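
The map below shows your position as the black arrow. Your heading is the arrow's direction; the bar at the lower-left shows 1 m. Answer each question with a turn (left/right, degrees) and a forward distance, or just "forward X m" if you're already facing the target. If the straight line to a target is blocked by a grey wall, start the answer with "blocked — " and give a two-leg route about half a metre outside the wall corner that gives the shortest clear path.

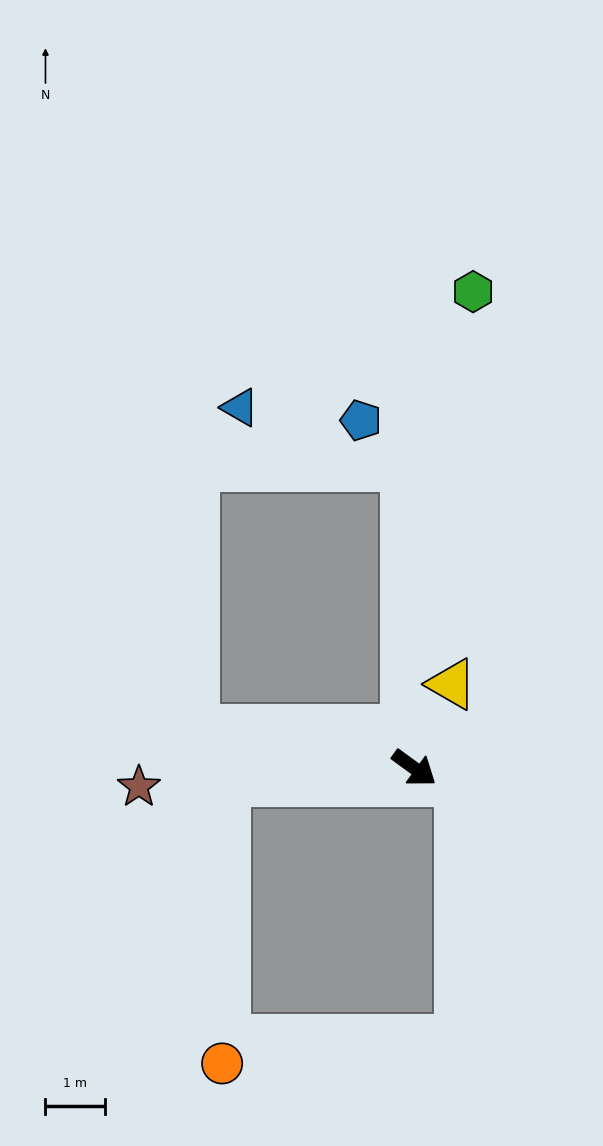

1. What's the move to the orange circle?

blocked — turn right 140°, forward 3.2 m, then turn left 86°, forward 4.8 m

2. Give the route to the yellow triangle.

turn left 102°, forward 1.6 m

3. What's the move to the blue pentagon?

blocked — turn left 128°, forward 5.1 m, then turn left 42°, forward 1.1 m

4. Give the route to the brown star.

turn right 140°, forward 4.7 m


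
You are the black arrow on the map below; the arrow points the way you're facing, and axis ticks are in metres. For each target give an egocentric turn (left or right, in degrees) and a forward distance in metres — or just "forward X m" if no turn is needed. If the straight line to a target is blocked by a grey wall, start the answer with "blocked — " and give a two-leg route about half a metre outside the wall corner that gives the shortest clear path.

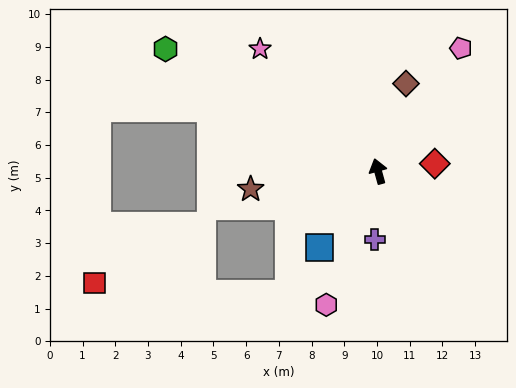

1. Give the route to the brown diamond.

turn right 33°, forward 2.8 m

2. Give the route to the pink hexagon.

turn left 143°, forward 4.4 m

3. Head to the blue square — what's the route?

turn left 127°, forward 2.9 m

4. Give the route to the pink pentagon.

turn right 49°, forward 4.5 m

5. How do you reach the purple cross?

turn left 162°, forward 2.1 m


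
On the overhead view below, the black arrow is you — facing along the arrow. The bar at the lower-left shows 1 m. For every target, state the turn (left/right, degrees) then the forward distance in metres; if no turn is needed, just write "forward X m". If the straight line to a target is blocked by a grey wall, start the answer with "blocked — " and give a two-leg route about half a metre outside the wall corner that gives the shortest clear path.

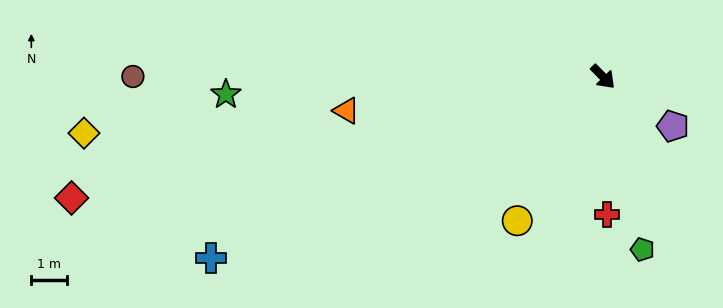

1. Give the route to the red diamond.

turn right 122°, forward 15.3 m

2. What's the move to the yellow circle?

turn right 75°, forward 4.7 m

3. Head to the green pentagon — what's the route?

turn right 32°, forward 5.0 m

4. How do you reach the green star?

turn right 132°, forward 10.6 m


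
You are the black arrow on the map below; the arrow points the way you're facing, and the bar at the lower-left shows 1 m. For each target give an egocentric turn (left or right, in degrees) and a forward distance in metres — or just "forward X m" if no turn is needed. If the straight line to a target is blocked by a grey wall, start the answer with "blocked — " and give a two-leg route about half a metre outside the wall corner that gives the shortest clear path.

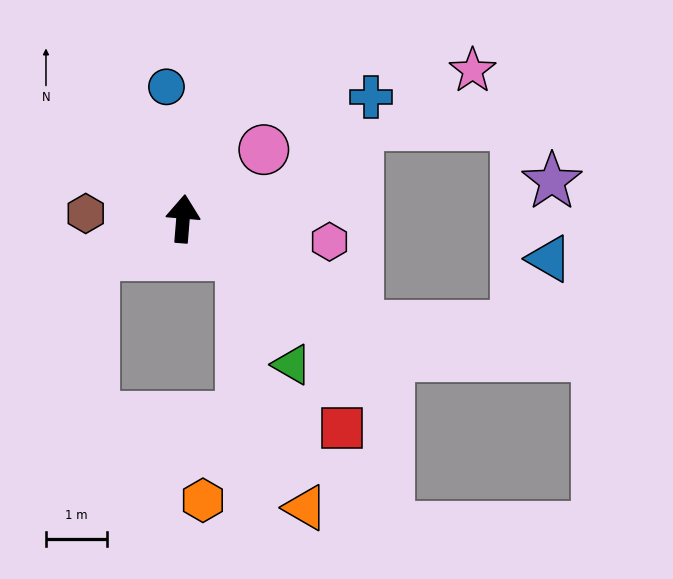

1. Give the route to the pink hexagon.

turn right 94°, forward 2.4 m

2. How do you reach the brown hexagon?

turn left 92°, forward 1.6 m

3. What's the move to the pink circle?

turn right 45°, forward 1.7 m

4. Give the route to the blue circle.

turn left 12°, forward 2.2 m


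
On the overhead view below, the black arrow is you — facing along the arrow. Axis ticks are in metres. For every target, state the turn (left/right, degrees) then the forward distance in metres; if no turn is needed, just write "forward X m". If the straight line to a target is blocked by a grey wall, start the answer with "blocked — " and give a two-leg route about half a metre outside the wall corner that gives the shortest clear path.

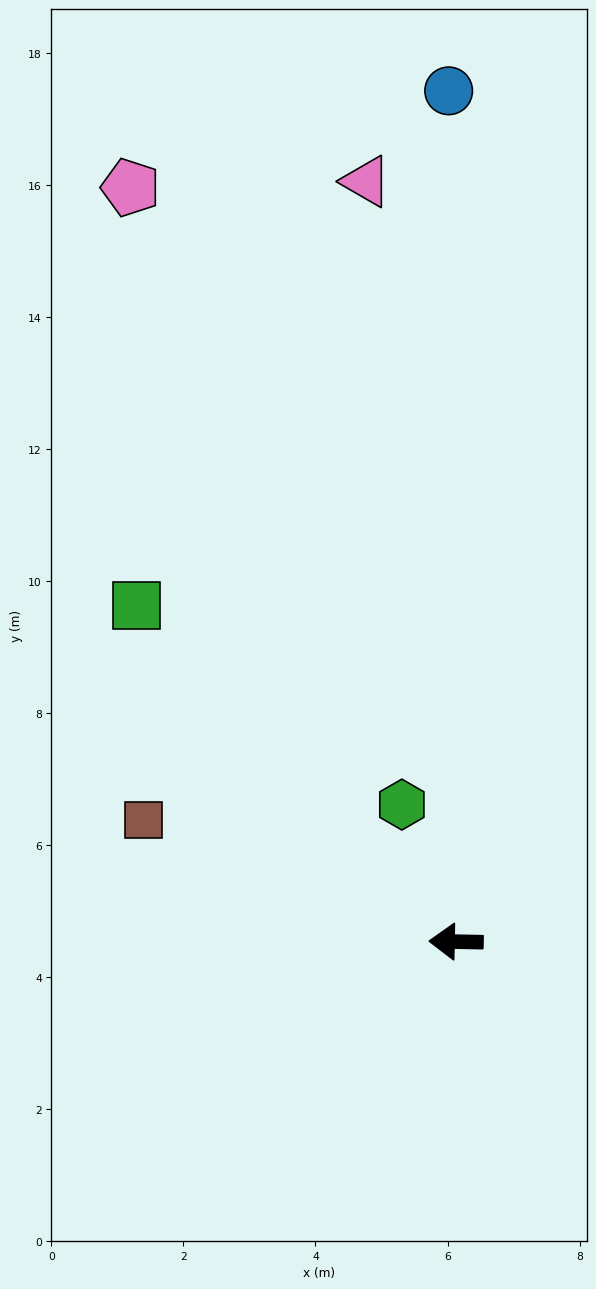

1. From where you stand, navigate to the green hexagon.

turn right 67°, forward 2.2 m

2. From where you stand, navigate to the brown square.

turn right 20°, forward 5.1 m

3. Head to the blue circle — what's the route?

turn right 88°, forward 12.9 m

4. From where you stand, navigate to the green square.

turn right 45°, forward 7.0 m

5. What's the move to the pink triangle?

turn right 82°, forward 11.6 m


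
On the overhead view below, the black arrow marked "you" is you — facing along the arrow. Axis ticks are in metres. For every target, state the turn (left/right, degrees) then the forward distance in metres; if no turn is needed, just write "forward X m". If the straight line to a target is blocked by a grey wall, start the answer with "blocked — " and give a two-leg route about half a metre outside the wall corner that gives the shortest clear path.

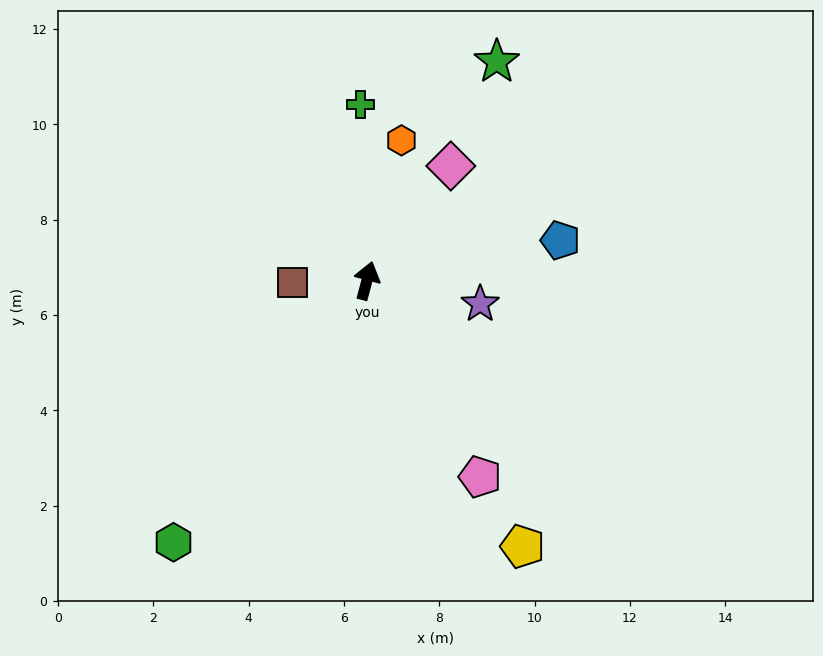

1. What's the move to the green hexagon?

turn left 158°, forward 6.8 m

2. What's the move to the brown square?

turn left 106°, forward 1.6 m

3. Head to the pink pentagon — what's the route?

turn right 135°, forward 4.7 m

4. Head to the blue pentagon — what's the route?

turn right 63°, forward 4.1 m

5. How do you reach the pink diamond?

turn right 21°, forward 3.0 m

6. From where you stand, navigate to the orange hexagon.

forward 3.0 m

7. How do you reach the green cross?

turn left 17°, forward 3.7 m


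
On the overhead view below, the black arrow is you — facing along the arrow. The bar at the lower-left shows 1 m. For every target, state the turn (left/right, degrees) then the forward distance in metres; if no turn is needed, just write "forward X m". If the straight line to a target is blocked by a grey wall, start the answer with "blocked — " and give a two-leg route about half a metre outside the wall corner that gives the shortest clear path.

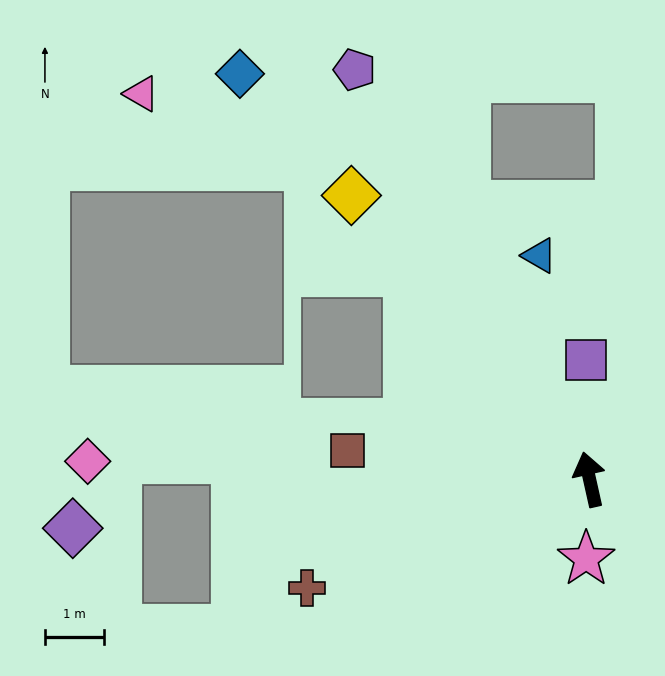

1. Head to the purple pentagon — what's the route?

turn left 17°, forward 8.0 m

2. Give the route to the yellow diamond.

turn left 27°, forward 6.3 m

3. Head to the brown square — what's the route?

turn left 71°, forward 4.1 m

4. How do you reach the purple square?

turn right 11°, forward 2.0 m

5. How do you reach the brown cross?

turn left 98°, forward 5.1 m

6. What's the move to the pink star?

turn left 165°, forward 1.3 m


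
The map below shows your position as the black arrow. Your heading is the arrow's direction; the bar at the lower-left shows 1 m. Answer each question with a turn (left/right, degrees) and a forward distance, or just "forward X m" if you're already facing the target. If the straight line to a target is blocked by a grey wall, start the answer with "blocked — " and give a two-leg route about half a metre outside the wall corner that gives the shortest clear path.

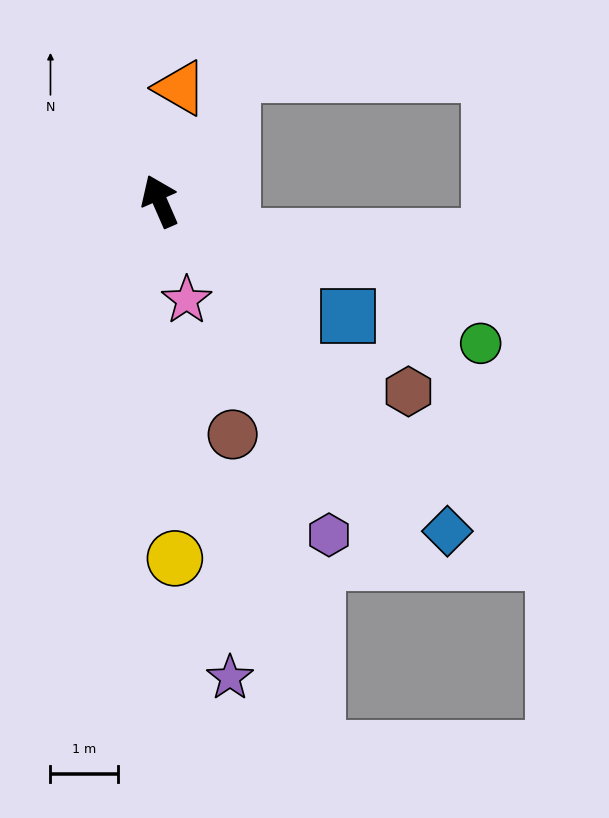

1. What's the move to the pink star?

turn left 172°, forward 1.5 m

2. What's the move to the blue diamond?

turn right 163°, forward 6.5 m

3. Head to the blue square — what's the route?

turn right 145°, forward 3.3 m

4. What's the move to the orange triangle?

turn right 34°, forward 1.7 m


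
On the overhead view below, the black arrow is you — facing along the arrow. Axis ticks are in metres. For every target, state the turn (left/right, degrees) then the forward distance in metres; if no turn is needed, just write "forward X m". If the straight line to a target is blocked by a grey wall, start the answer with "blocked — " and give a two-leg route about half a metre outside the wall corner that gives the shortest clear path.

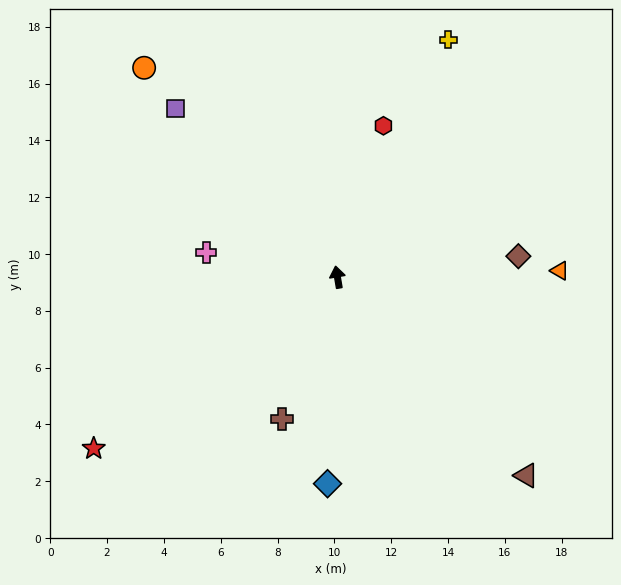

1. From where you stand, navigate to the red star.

turn left 115°, forward 10.5 m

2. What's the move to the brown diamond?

turn right 93°, forward 6.4 m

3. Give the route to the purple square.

turn left 34°, forward 8.2 m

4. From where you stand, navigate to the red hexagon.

turn right 27°, forward 5.6 m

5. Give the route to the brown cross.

turn left 149°, forward 5.4 m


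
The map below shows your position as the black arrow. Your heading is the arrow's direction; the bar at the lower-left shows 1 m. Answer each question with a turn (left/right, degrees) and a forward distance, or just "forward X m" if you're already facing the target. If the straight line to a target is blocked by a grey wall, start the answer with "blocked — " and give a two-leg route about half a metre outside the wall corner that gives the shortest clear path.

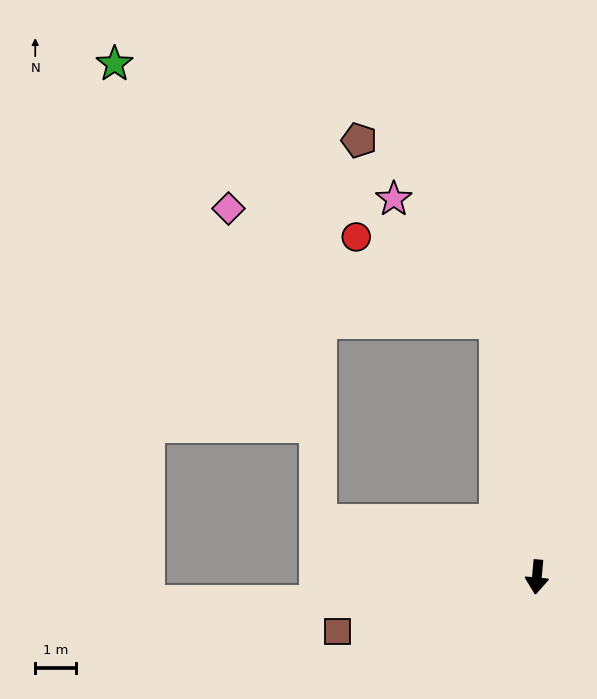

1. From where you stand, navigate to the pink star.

blocked — turn right 166°, forward 6.3 m, then turn left 31°, forward 3.9 m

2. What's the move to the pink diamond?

blocked — turn right 166°, forward 6.3 m, then turn left 58°, forward 7.1 m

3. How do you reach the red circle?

blocked — turn right 166°, forward 6.3 m, then turn left 50°, forward 4.0 m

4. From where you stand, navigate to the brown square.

turn right 70°, forward 5.0 m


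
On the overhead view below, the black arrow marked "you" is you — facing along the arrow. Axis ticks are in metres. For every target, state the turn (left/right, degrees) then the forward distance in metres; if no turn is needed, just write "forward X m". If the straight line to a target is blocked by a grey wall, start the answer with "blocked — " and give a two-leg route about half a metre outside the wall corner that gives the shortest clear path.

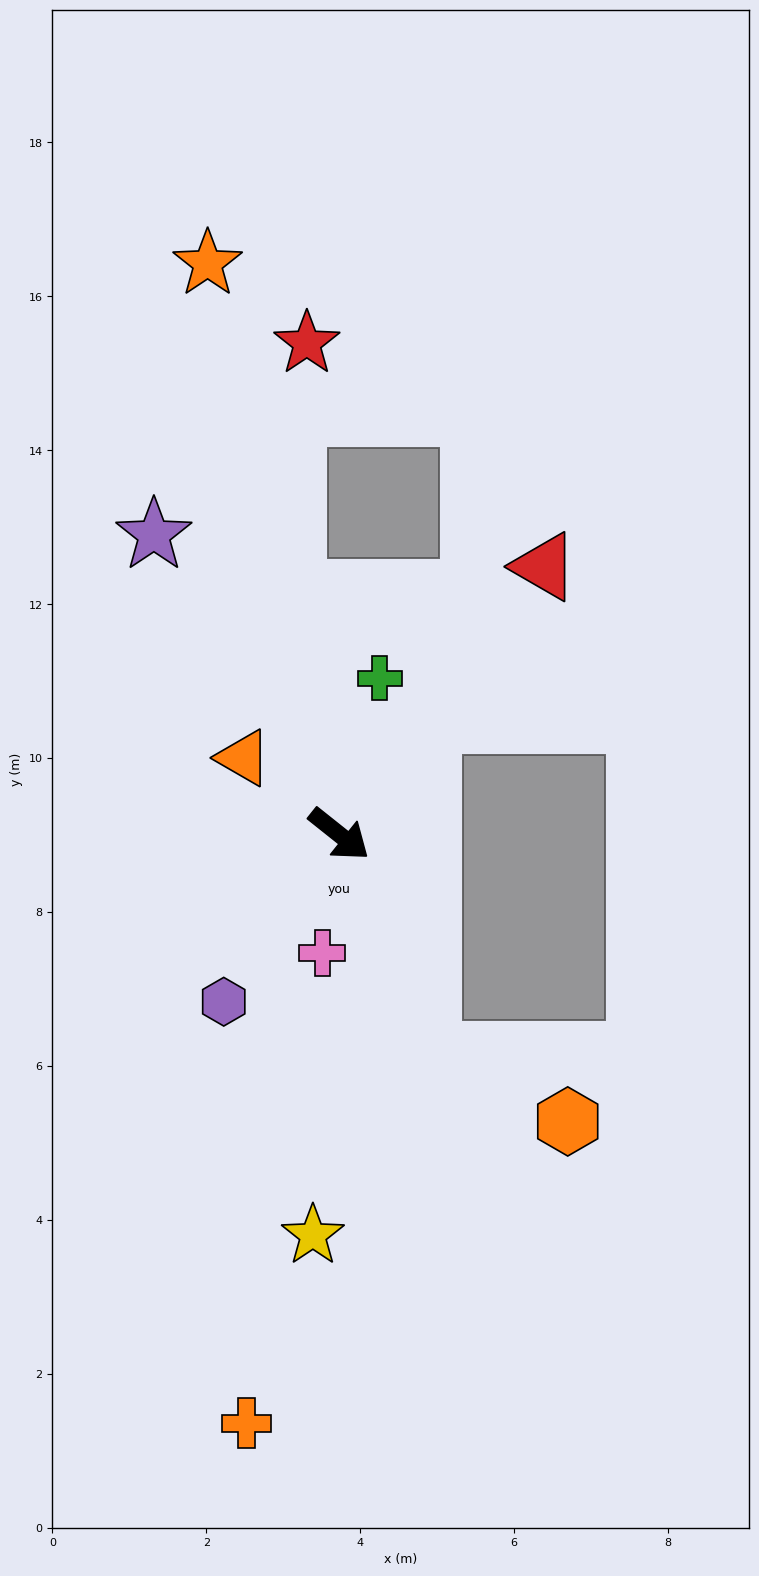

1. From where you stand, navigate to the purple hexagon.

turn right 86°, forward 2.6 m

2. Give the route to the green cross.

turn left 114°, forward 2.1 m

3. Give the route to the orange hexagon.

blocked — turn right 29°, forward 3.1 m, then turn left 42°, forward 2.0 m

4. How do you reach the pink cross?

turn right 60°, forward 1.6 m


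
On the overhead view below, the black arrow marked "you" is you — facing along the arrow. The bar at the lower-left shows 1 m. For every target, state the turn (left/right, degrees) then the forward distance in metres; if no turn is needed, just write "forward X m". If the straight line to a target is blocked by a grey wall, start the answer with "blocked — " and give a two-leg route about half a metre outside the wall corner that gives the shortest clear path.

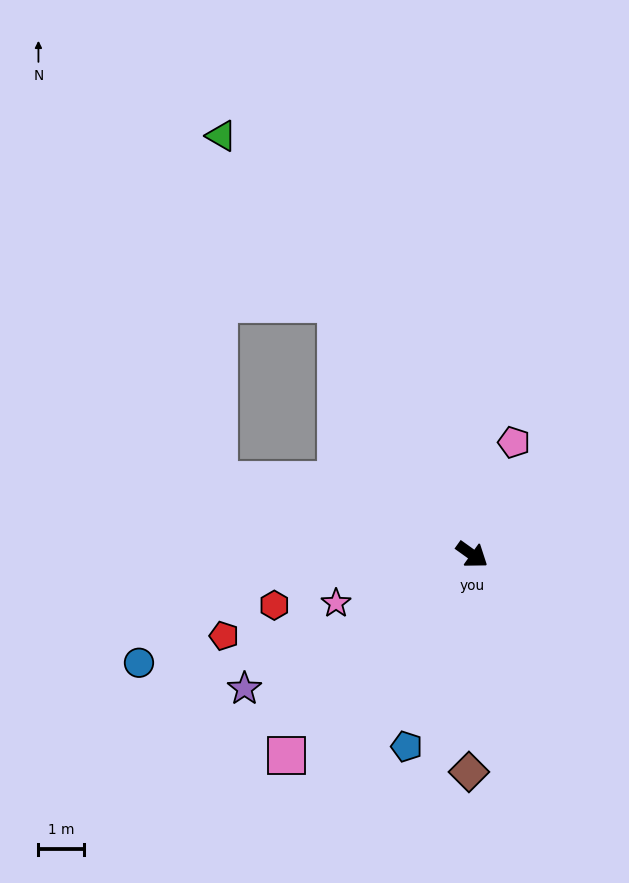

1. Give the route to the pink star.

turn right 125°, forward 3.1 m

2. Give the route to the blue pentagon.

turn right 73°, forward 4.4 m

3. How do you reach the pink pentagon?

turn left 105°, forward 2.6 m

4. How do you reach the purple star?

turn right 114°, forward 5.8 m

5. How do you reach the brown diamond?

turn right 55°, forward 4.7 m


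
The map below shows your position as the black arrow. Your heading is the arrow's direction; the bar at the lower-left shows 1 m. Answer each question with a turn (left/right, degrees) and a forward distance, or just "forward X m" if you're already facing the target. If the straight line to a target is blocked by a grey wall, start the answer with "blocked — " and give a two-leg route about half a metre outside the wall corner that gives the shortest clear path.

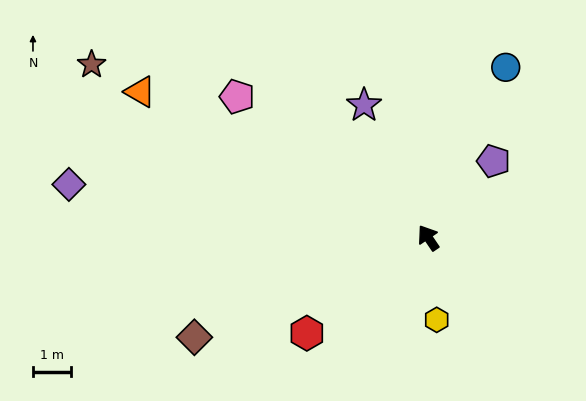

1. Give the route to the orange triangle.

turn left 29°, forward 8.4 m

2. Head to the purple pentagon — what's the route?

turn right 75°, forward 2.6 m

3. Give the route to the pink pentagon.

turn left 19°, forward 6.2 m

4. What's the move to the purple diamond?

turn left 47°, forward 9.5 m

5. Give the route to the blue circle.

turn right 59°, forward 4.9 m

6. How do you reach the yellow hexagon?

turn left 152°, forward 2.2 m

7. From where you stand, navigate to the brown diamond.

turn left 79°, forward 6.6 m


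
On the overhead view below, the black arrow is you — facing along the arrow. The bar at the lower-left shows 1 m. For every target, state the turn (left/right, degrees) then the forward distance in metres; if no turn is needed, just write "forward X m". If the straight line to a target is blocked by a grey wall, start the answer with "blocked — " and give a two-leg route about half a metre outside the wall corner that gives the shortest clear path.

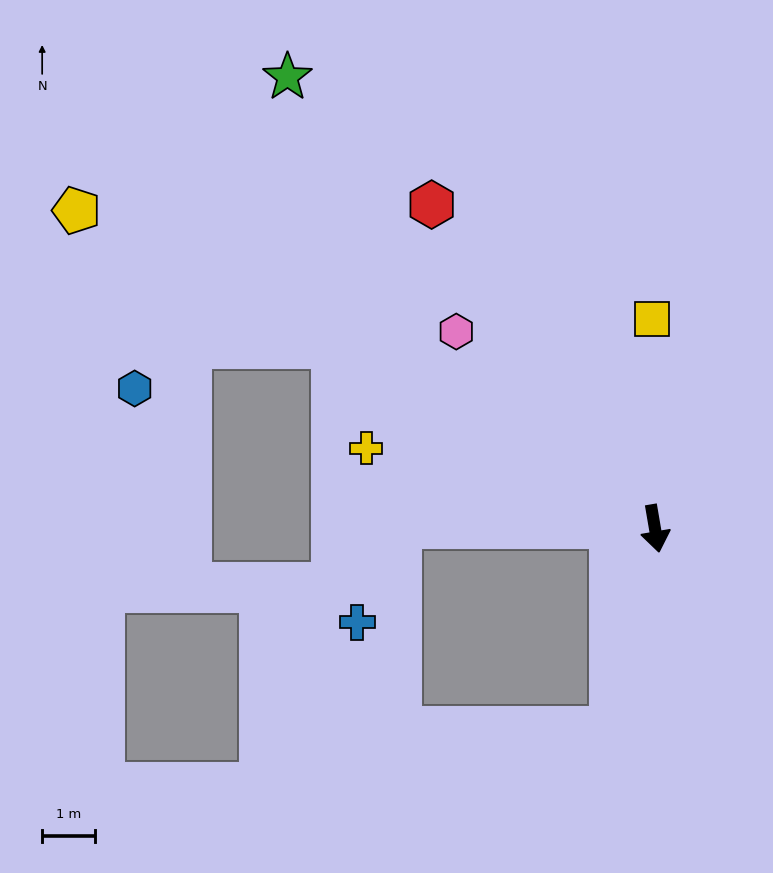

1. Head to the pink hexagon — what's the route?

turn right 144°, forward 5.3 m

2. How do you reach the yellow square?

turn left 171°, forward 4.0 m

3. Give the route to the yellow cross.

turn right 115°, forward 5.7 m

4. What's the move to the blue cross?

blocked — turn right 100°, forward 4.8 m, then turn left 67°, forward 2.0 m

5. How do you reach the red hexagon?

turn right 155°, forward 7.4 m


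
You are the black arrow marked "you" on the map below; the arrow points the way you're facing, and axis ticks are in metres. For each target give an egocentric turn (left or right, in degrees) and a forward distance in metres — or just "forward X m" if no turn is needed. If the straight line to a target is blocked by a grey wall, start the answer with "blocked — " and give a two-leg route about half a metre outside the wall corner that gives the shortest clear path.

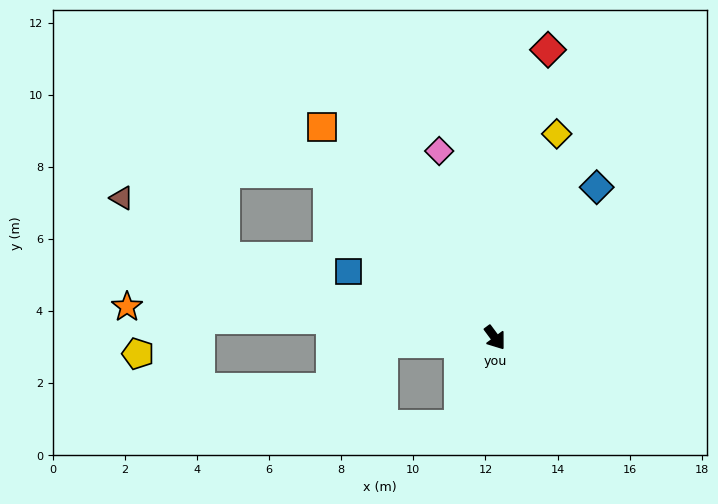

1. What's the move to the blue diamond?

turn left 109°, forward 5.0 m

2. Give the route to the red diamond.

turn left 133°, forward 8.1 m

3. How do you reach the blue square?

turn right 151°, forward 4.4 m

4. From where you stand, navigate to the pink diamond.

turn left 160°, forward 5.4 m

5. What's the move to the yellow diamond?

turn left 127°, forward 5.9 m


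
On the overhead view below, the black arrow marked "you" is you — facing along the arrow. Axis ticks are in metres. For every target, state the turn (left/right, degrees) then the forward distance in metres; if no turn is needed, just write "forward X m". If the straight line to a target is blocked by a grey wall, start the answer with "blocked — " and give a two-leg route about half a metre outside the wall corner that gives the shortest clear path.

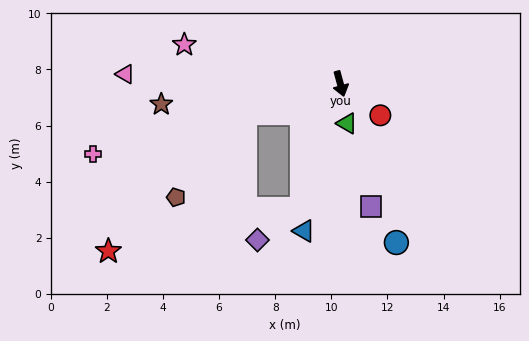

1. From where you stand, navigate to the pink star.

turn right 119°, forward 5.7 m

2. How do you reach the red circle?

turn left 36°, forward 1.8 m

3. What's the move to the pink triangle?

turn right 108°, forward 7.7 m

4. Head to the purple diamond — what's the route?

blocked — turn right 33°, forward 4.7 m, then turn right 37°, forward 1.9 m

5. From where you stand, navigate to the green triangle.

turn right 6°, forward 1.4 m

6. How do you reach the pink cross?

turn right 89°, forward 9.2 m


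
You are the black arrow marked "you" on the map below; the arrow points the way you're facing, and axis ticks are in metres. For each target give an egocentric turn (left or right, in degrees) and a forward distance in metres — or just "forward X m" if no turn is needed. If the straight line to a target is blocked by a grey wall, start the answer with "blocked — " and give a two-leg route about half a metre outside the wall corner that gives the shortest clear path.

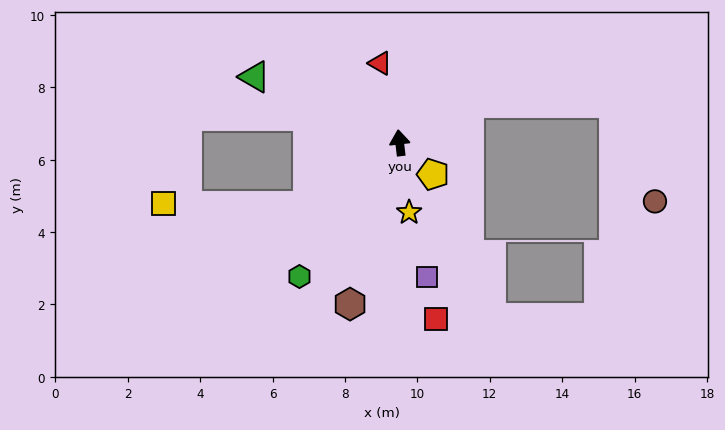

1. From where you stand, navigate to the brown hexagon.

turn left 156°, forward 4.7 m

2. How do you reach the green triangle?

turn left 59°, forward 4.4 m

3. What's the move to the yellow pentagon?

turn right 140°, forward 1.3 m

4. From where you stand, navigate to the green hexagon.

turn left 136°, forward 4.6 m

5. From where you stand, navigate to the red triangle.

turn left 7°, forward 2.3 m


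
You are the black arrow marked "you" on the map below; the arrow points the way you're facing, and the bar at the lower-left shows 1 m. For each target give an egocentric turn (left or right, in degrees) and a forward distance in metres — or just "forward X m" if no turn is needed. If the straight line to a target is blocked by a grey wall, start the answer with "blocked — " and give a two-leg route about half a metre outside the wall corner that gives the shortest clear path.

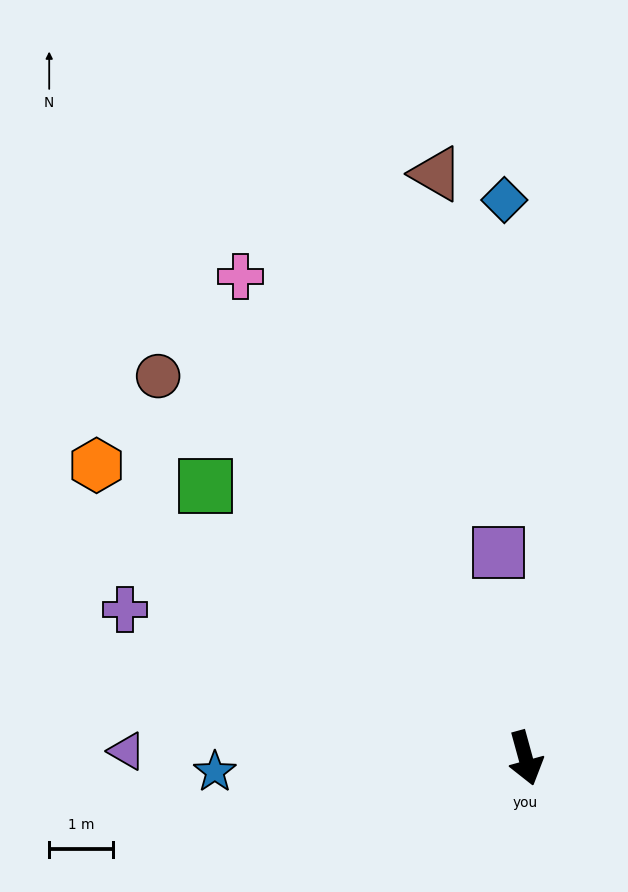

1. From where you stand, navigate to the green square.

turn right 146°, forward 6.6 m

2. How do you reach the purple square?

turn left 172°, forward 3.3 m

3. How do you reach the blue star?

turn right 103°, forward 4.9 m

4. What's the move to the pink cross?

turn right 165°, forward 8.8 m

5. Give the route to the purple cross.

turn right 126°, forward 6.7 m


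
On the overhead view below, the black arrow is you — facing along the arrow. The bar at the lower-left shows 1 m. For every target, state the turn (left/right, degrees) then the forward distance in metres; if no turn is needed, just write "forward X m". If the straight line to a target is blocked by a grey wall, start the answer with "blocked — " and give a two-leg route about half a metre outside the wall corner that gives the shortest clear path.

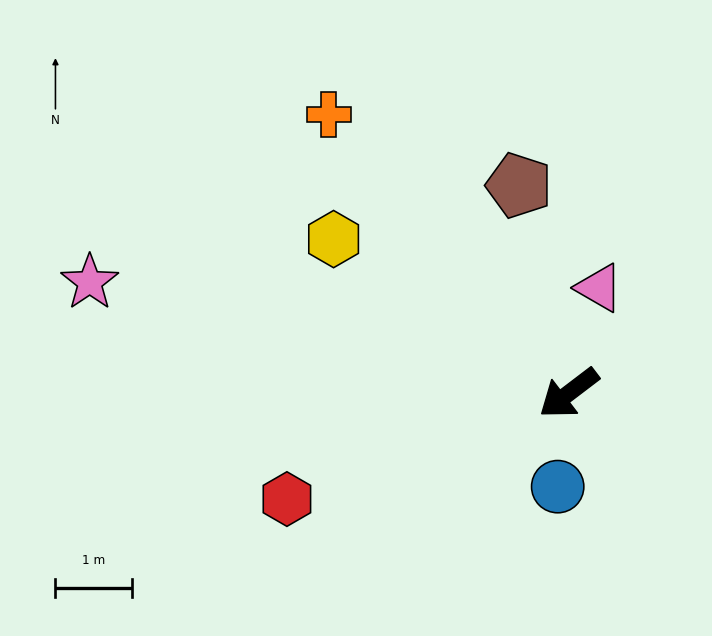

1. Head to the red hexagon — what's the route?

turn right 17°, forward 3.9 m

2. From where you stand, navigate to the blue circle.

turn left 46°, forward 1.2 m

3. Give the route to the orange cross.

turn right 87°, forward 4.8 m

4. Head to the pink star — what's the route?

turn right 50°, forward 6.4 m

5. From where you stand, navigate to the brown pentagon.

turn right 114°, forward 2.8 m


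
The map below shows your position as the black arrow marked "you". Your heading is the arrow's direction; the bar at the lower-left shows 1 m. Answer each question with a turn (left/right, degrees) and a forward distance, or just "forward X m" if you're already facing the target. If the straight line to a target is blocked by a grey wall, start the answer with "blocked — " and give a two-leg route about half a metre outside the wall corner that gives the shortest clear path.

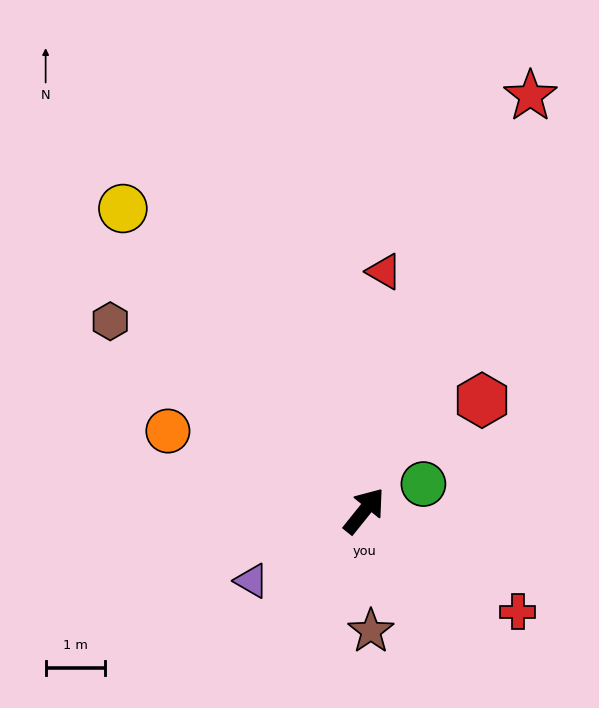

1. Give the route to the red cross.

turn right 85°, forward 3.1 m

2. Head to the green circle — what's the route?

turn right 27°, forward 1.1 m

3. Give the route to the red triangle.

turn left 34°, forward 4.1 m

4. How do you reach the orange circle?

turn left 107°, forward 3.6 m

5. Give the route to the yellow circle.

turn left 77°, forward 6.6 m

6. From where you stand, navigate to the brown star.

turn right 138°, forward 2.0 m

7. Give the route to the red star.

turn left 17°, forward 7.6 m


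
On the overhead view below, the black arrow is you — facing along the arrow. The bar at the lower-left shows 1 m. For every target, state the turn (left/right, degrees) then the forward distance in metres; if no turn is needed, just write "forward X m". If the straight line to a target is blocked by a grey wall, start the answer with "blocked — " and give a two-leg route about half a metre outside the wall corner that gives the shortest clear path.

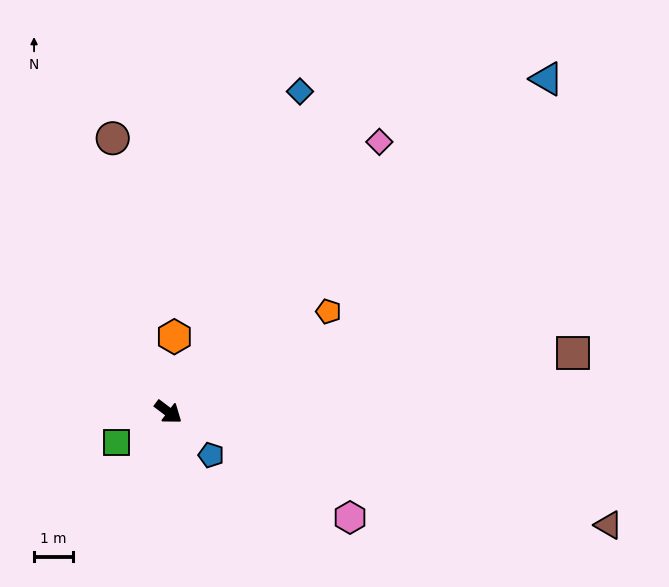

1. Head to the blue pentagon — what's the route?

turn right 8°, forward 1.6 m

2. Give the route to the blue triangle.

turn left 78°, forward 13.1 m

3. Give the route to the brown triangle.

turn left 23°, forward 11.8 m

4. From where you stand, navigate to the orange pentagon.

turn left 69°, forward 4.9 m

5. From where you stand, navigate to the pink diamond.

turn left 89°, forward 8.9 m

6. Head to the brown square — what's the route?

turn left 45°, forward 10.6 m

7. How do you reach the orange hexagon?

turn left 122°, forward 2.0 m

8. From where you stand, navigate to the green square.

turn right 112°, forward 1.6 m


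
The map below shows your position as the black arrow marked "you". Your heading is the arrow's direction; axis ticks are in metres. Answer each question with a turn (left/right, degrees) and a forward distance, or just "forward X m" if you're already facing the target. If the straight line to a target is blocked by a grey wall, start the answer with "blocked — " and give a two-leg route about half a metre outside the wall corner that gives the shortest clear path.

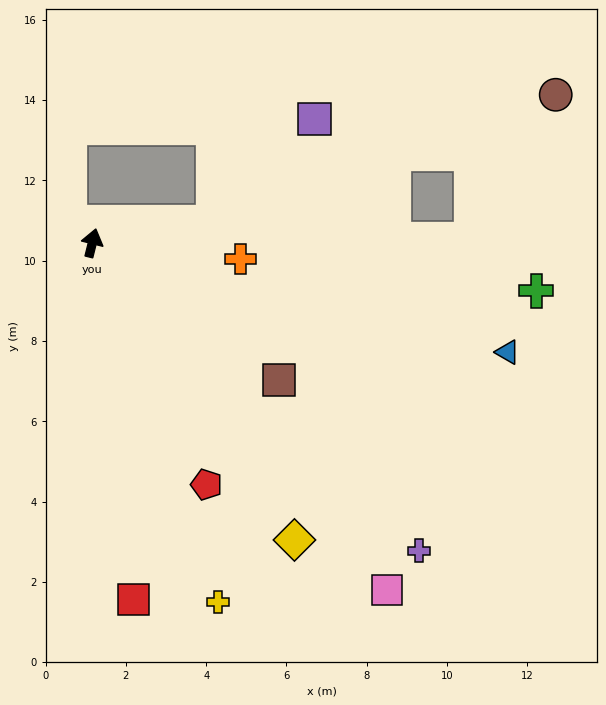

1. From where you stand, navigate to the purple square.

blocked — turn right 66°, forward 3.1 m, then turn left 36°, forward 3.6 m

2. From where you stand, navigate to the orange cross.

turn right 82°, forward 3.7 m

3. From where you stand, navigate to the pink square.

turn right 126°, forward 11.3 m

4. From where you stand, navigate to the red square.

turn right 159°, forward 8.9 m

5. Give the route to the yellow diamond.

turn right 132°, forward 9.0 m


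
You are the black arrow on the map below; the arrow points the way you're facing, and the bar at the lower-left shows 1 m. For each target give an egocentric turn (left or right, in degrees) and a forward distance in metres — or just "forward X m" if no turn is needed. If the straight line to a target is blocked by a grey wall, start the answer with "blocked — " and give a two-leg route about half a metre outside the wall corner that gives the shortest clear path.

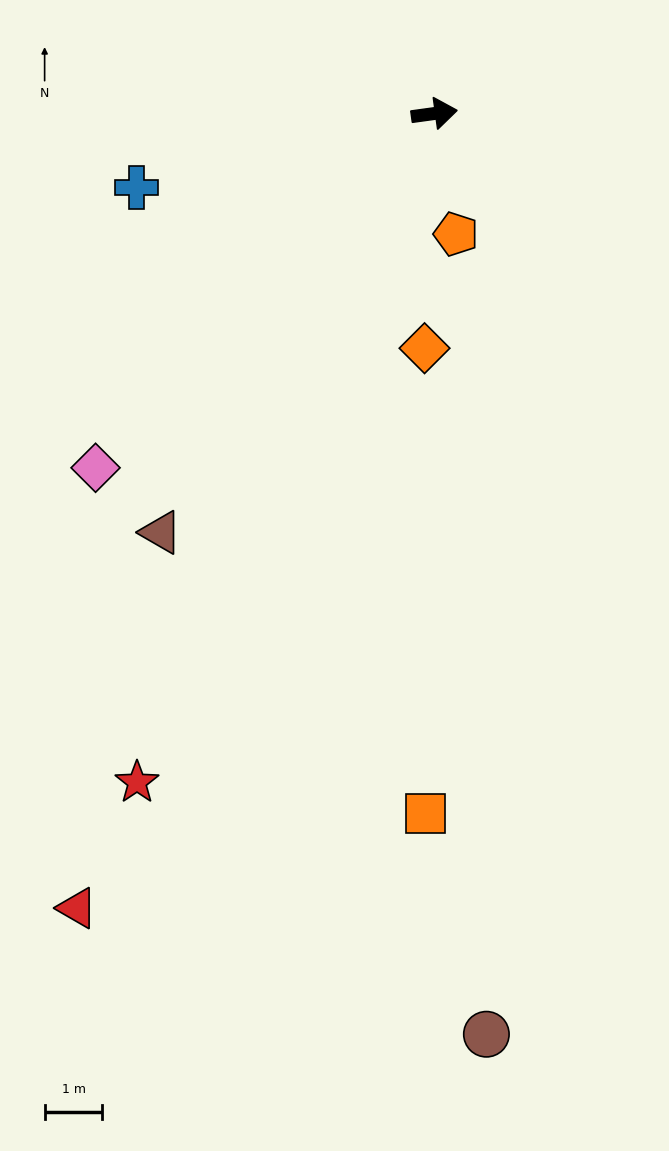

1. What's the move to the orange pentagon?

turn right 88°, forward 2.1 m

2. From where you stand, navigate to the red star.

turn right 122°, forward 12.7 m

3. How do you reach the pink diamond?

turn right 142°, forward 8.5 m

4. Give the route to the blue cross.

turn right 174°, forward 5.3 m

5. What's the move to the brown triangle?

turn right 131°, forward 8.7 m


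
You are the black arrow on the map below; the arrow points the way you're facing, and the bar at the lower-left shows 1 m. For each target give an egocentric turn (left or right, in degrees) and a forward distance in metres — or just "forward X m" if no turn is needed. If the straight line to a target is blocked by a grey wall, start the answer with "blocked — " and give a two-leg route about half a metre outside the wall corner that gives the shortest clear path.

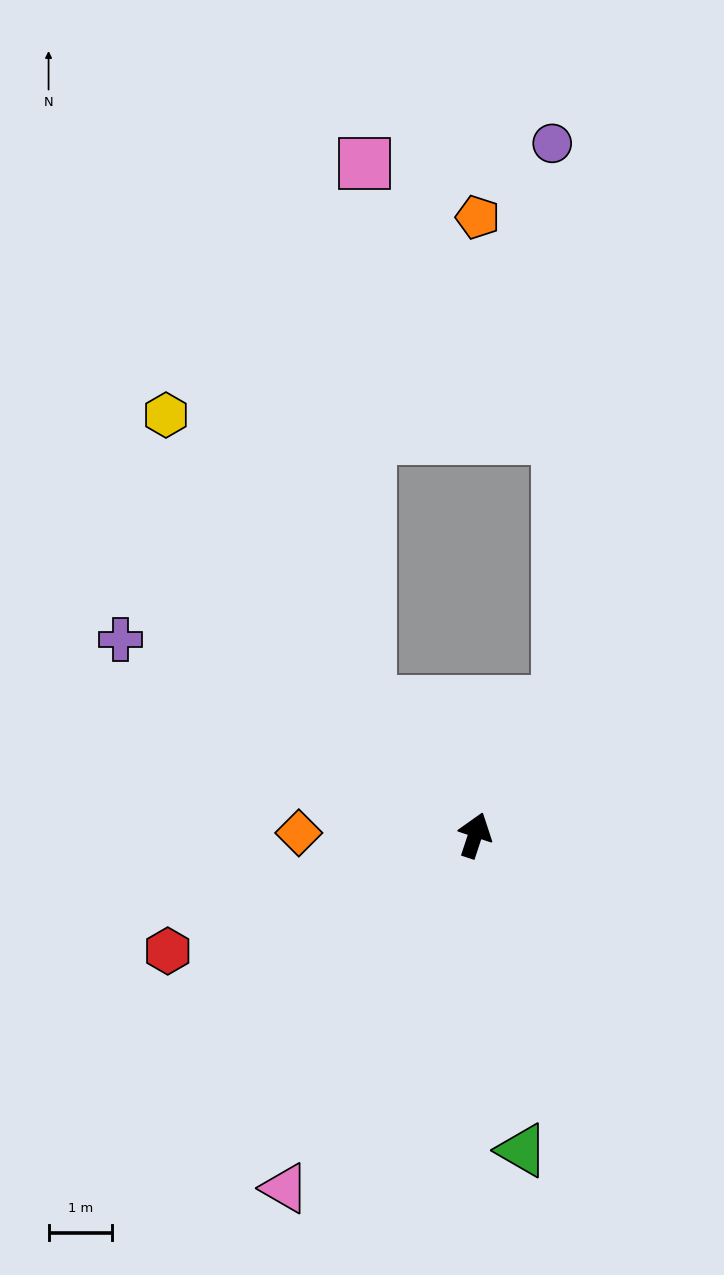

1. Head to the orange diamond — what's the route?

turn left 107°, forward 2.8 m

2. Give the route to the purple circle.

blocked — turn right 14°, forward 2.5 m, then turn left 33°, forward 8.8 m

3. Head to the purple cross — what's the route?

turn left 79°, forward 6.4 m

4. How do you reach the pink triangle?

turn left 170°, forward 6.3 m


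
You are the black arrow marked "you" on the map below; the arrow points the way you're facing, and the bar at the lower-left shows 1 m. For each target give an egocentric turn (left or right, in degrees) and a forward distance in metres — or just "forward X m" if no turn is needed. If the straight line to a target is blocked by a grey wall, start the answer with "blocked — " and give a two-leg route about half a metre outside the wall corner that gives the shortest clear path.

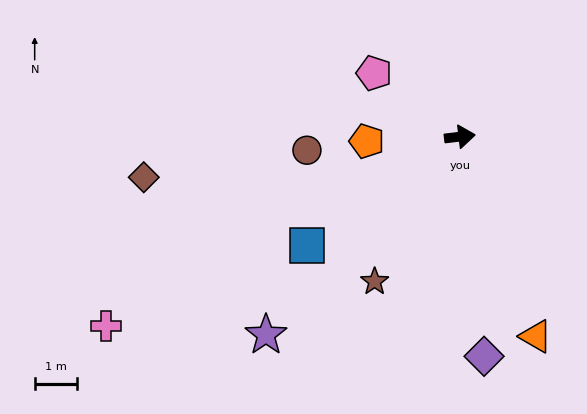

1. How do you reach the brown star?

turn right 127°, forward 3.9 m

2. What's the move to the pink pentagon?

turn left 137°, forward 2.5 m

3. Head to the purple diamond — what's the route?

turn right 90°, forward 5.2 m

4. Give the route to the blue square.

turn right 151°, forward 4.4 m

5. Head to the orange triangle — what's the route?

turn right 76°, forward 5.0 m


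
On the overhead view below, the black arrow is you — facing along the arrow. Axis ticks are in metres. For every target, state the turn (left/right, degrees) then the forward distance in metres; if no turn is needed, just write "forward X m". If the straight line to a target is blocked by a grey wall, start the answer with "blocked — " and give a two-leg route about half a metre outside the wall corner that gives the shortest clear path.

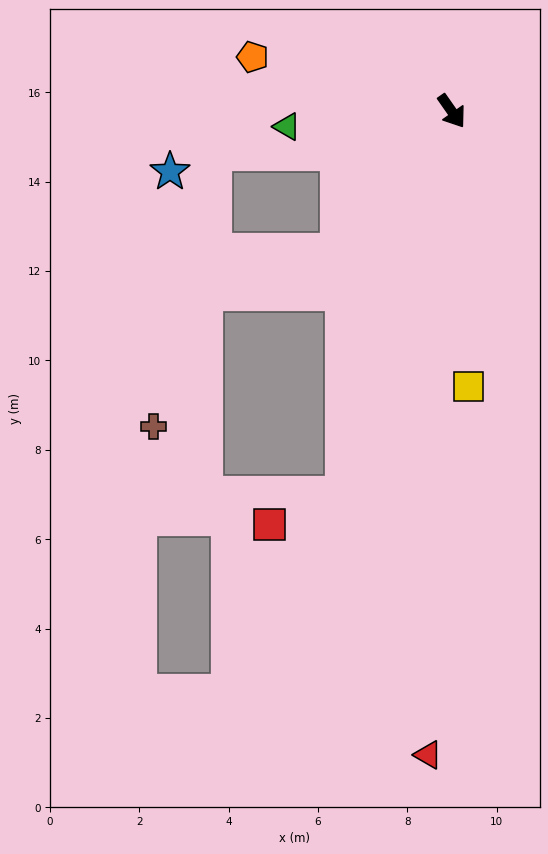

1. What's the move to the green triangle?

turn right 120°, forward 3.7 m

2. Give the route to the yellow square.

turn right 31°, forward 6.2 m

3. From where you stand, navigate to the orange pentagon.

turn right 140°, forward 4.6 m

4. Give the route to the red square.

blocked — turn right 51°, forward 8.9 m, then turn right 52°, forward 1.8 m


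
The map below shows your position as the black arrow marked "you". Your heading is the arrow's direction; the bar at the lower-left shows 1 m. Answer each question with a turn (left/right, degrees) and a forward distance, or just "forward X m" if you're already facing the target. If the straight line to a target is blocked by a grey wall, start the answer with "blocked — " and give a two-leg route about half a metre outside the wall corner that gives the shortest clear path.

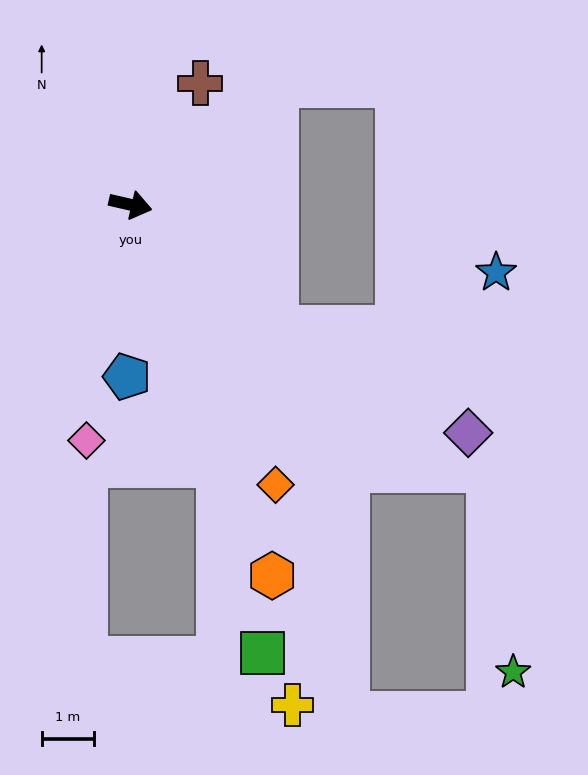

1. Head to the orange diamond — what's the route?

turn right 50°, forward 6.1 m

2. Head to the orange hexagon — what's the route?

turn right 56°, forward 7.6 m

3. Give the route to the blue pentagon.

turn right 78°, forward 3.3 m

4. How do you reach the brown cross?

turn left 73°, forward 2.7 m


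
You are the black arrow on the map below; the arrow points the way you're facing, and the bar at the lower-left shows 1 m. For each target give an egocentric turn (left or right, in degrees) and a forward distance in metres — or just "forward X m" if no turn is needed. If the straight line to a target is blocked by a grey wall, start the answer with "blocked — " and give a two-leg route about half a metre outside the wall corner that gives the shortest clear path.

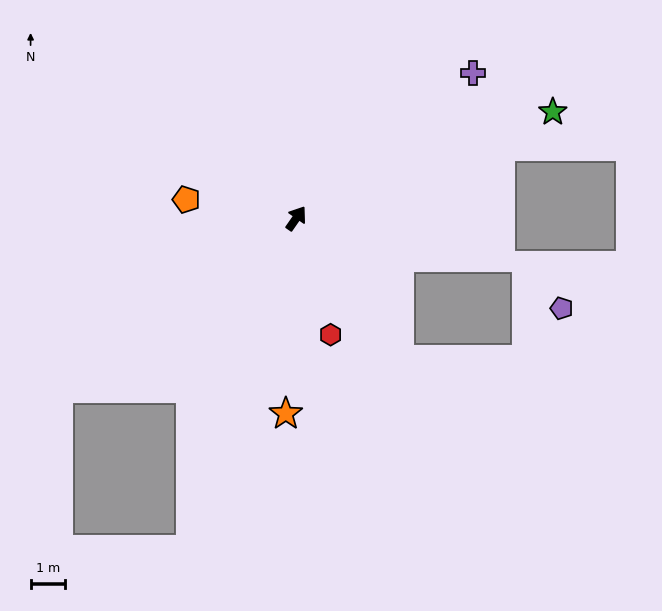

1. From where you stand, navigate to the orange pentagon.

turn left 115°, forward 3.3 m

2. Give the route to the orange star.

turn right 148°, forward 5.7 m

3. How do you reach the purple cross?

turn right 16°, forward 6.7 m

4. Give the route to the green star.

turn right 33°, forward 8.1 m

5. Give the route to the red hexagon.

turn right 129°, forward 3.6 m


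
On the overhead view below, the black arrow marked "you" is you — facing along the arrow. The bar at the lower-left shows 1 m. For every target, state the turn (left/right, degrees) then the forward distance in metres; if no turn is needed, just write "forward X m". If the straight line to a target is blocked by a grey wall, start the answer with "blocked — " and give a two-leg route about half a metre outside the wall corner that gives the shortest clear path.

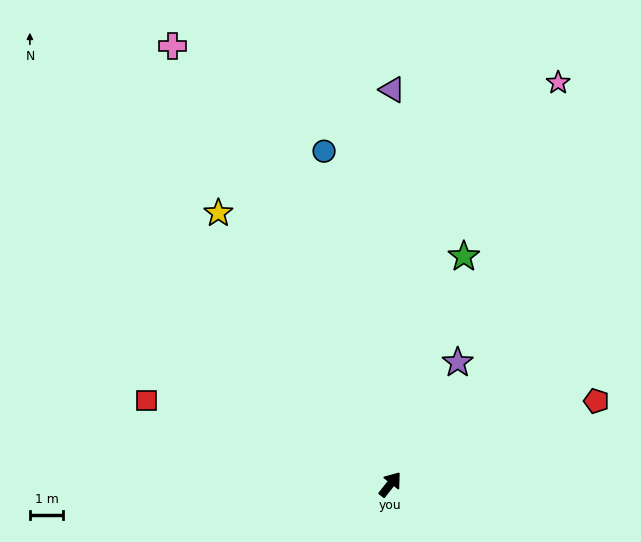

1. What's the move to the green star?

turn left 20°, forward 7.2 m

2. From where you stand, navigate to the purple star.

turn left 9°, forward 4.2 m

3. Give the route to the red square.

turn left 109°, forward 7.7 m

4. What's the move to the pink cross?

turn left 65°, forward 14.7 m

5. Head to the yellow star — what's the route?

turn left 71°, forward 9.6 m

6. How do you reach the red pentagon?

turn right 30°, forward 6.7 m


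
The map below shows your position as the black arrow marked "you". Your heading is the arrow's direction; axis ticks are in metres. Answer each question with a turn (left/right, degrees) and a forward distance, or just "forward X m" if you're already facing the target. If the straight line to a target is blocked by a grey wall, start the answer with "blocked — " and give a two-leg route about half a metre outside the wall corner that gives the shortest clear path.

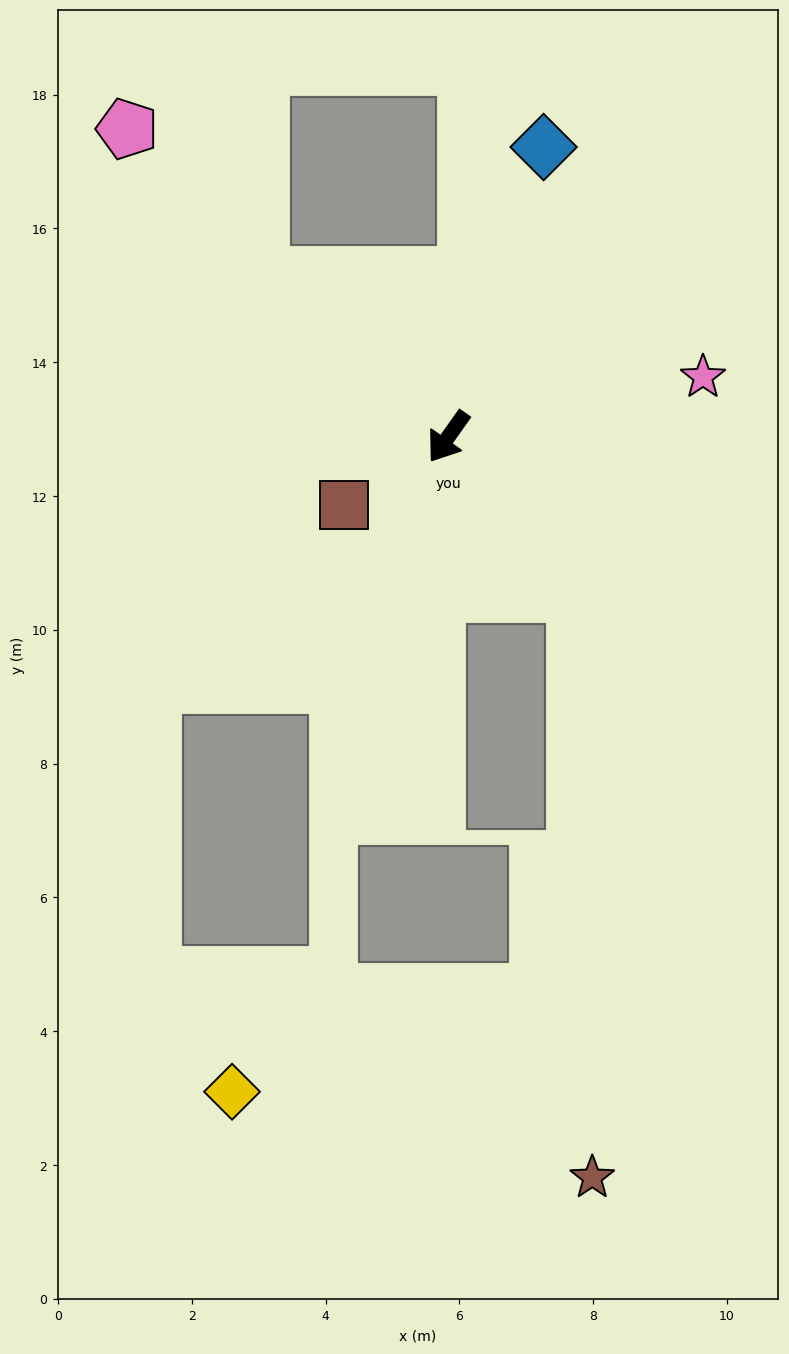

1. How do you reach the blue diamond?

turn right 163°, forward 4.6 m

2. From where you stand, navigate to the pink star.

turn left 138°, forward 3.9 m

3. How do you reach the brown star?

blocked — turn left 74°, forward 3.0 m, then turn right 37°, forward 8.7 m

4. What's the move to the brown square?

turn right 22°, forward 1.9 m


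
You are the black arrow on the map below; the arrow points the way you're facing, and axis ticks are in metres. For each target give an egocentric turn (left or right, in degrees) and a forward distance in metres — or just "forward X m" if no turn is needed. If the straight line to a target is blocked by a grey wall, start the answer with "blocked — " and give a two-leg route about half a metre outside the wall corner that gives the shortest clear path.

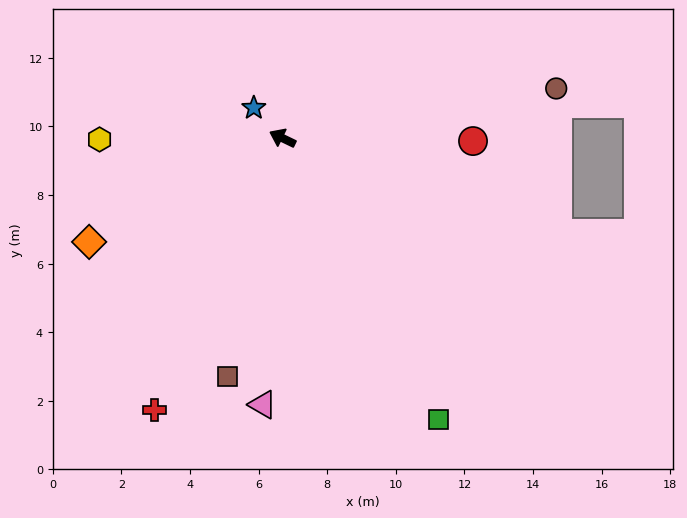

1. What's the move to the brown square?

turn left 103°, forward 7.1 m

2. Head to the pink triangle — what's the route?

turn left 112°, forward 7.8 m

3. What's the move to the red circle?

turn right 155°, forward 5.6 m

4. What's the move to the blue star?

turn right 21°, forward 1.2 m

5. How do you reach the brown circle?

turn right 144°, forward 8.1 m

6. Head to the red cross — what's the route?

turn left 91°, forward 8.8 m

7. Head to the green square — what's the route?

turn left 145°, forward 9.4 m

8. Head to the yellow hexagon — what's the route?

turn left 26°, forward 5.3 m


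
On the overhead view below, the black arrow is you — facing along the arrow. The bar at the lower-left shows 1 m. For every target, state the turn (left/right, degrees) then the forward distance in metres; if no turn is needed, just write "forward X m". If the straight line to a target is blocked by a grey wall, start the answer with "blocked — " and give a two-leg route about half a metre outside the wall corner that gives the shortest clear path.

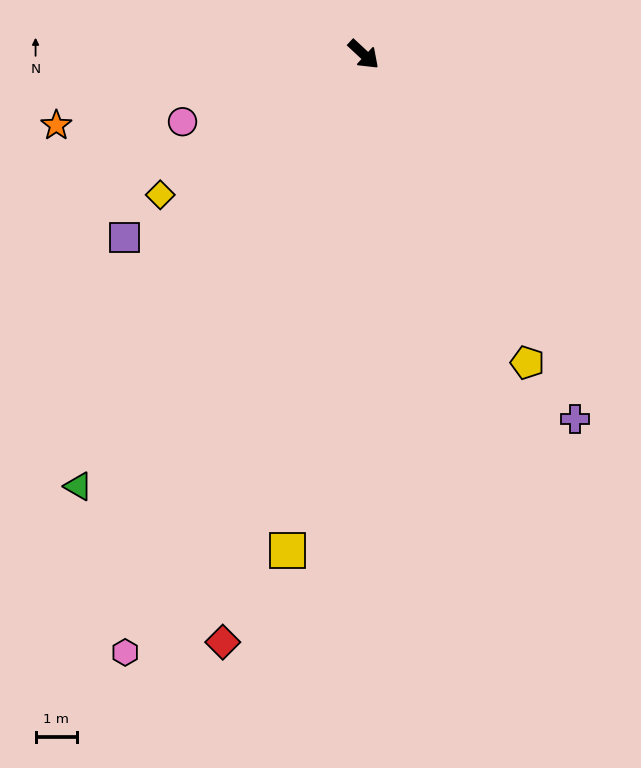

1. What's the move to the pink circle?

turn right 117°, forward 4.7 m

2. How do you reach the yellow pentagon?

turn right 19°, forward 8.4 m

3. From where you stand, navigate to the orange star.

turn right 124°, forward 7.6 m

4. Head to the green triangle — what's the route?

turn right 81°, forward 12.5 m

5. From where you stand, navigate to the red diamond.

turn right 61°, forward 14.6 m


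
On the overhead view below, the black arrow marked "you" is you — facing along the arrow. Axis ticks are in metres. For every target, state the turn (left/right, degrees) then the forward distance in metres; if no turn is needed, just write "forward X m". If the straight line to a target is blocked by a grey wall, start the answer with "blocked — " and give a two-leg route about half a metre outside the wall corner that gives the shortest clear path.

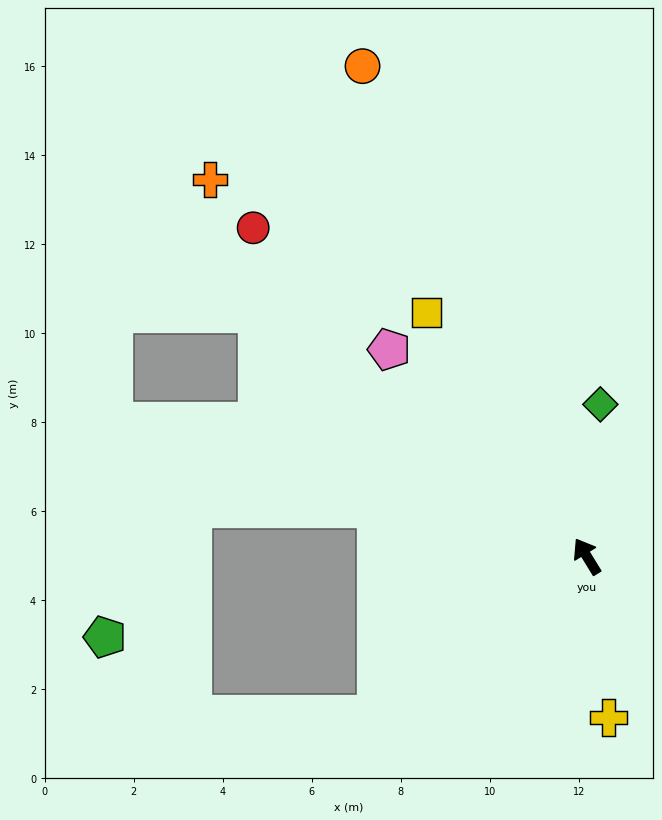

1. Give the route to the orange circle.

turn right 7°, forward 12.1 m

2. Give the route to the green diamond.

turn right 37°, forward 3.4 m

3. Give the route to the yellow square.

forward 6.5 m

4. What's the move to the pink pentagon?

turn left 12°, forward 6.4 m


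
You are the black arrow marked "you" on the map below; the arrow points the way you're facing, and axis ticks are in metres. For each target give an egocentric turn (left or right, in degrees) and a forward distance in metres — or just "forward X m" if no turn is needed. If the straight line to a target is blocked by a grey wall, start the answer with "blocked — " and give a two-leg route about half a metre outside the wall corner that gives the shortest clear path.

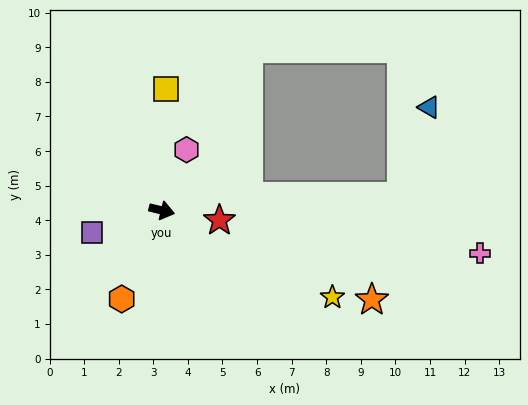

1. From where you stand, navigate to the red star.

turn left 4°, forward 1.7 m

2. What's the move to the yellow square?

turn left 102°, forward 3.5 m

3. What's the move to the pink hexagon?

turn left 82°, forward 1.9 m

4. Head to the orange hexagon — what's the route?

turn right 101°, forward 2.8 m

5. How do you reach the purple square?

turn right 149°, forward 2.1 m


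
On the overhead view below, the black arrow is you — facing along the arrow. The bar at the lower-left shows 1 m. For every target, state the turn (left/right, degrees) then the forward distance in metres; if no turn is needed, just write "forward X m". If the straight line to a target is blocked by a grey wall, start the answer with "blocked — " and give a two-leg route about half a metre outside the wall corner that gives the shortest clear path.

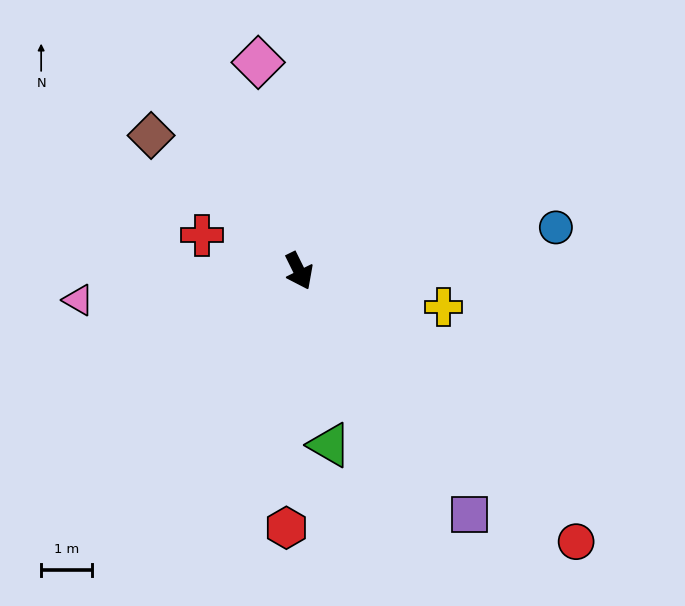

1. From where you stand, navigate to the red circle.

turn left 19°, forward 7.6 m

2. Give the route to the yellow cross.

turn left 50°, forward 2.9 m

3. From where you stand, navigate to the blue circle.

turn left 73°, forward 5.1 m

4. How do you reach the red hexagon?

turn right 29°, forward 5.0 m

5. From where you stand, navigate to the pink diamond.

turn left 165°, forward 4.2 m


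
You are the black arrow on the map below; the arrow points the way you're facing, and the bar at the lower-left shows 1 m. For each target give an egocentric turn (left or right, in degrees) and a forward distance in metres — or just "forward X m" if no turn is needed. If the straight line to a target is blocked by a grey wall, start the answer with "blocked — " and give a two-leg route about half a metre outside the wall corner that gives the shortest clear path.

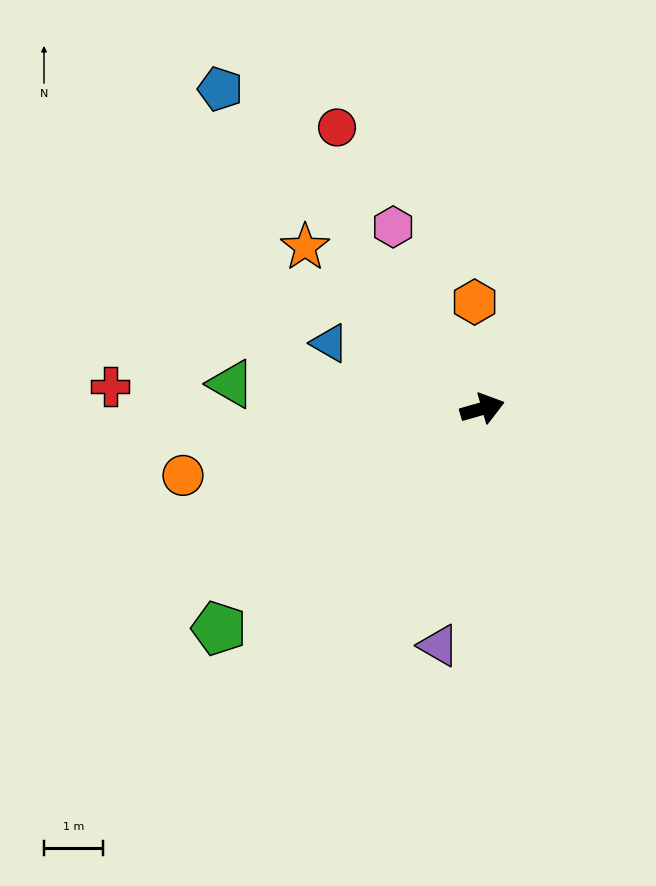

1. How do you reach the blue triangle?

turn left 141°, forward 2.8 m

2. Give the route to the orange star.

turn left 122°, forward 4.1 m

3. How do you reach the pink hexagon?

turn left 100°, forward 3.5 m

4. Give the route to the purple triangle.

turn right 116°, forward 4.1 m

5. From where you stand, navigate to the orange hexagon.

turn left 78°, forward 1.8 m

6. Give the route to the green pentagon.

turn right 156°, forward 5.9 m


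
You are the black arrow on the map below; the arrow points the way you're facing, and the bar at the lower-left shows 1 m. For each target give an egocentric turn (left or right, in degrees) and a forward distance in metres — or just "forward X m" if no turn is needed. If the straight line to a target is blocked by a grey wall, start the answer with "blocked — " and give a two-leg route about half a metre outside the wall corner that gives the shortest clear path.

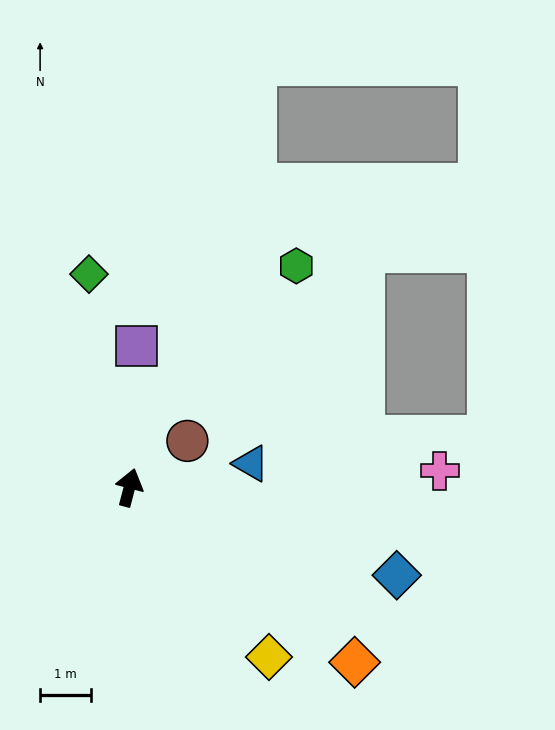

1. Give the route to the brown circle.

turn right 37°, forward 1.5 m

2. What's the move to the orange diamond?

turn right 113°, forward 5.6 m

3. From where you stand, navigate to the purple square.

turn left 12°, forward 2.8 m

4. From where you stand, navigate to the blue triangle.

turn right 64°, forward 2.4 m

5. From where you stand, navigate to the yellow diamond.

turn right 126°, forward 4.3 m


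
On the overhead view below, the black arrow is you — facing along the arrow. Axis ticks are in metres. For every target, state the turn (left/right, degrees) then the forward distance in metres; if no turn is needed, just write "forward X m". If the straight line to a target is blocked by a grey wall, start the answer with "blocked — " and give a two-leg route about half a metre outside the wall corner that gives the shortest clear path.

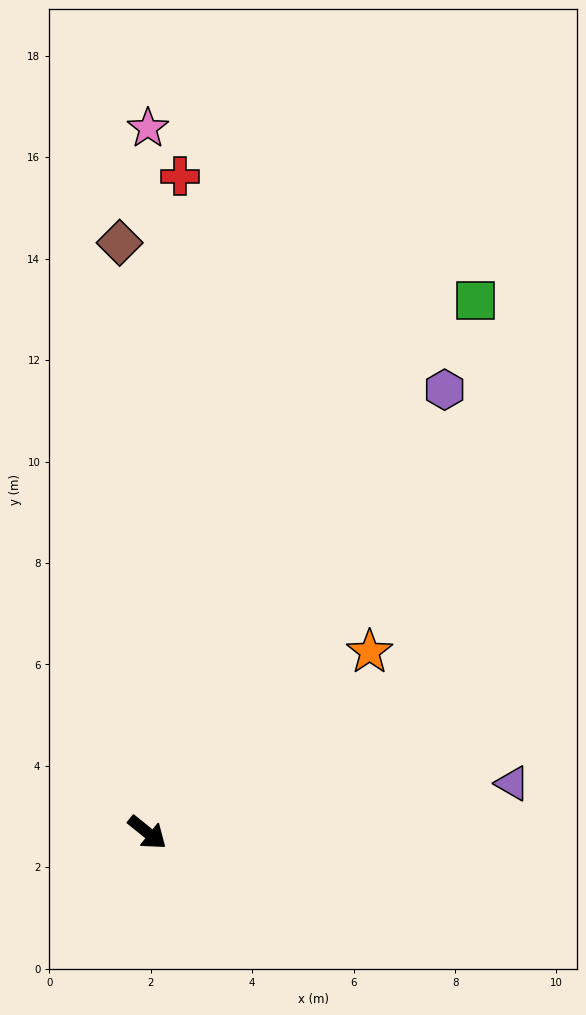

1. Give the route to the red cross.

turn left 126°, forward 13.0 m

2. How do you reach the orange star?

turn left 78°, forward 5.6 m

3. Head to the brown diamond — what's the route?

turn left 132°, forward 11.6 m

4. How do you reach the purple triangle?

turn left 47°, forward 7.3 m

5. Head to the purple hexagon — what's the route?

turn left 95°, forward 10.5 m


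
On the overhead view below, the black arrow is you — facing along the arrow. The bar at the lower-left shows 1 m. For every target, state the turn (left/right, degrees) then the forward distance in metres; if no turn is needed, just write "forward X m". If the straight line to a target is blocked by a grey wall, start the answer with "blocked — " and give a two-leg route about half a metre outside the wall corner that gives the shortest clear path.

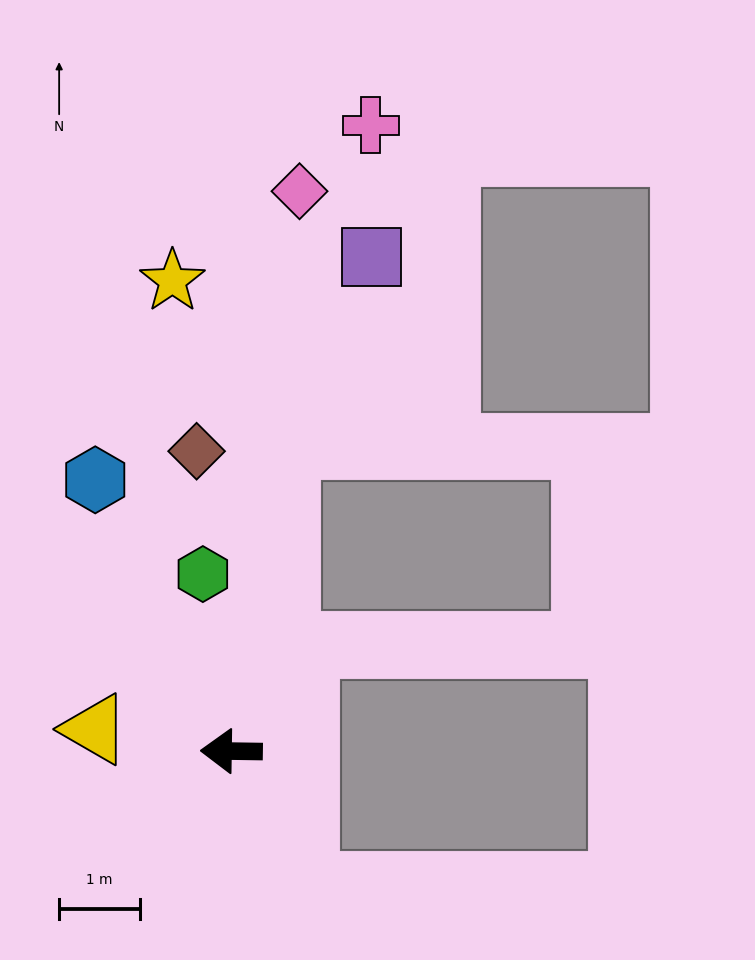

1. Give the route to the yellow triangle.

turn right 8°, forward 1.7 m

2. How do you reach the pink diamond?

turn right 96°, forward 7.0 m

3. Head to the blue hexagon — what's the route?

turn right 63°, forward 3.8 m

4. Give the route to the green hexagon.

turn right 80°, forward 2.2 m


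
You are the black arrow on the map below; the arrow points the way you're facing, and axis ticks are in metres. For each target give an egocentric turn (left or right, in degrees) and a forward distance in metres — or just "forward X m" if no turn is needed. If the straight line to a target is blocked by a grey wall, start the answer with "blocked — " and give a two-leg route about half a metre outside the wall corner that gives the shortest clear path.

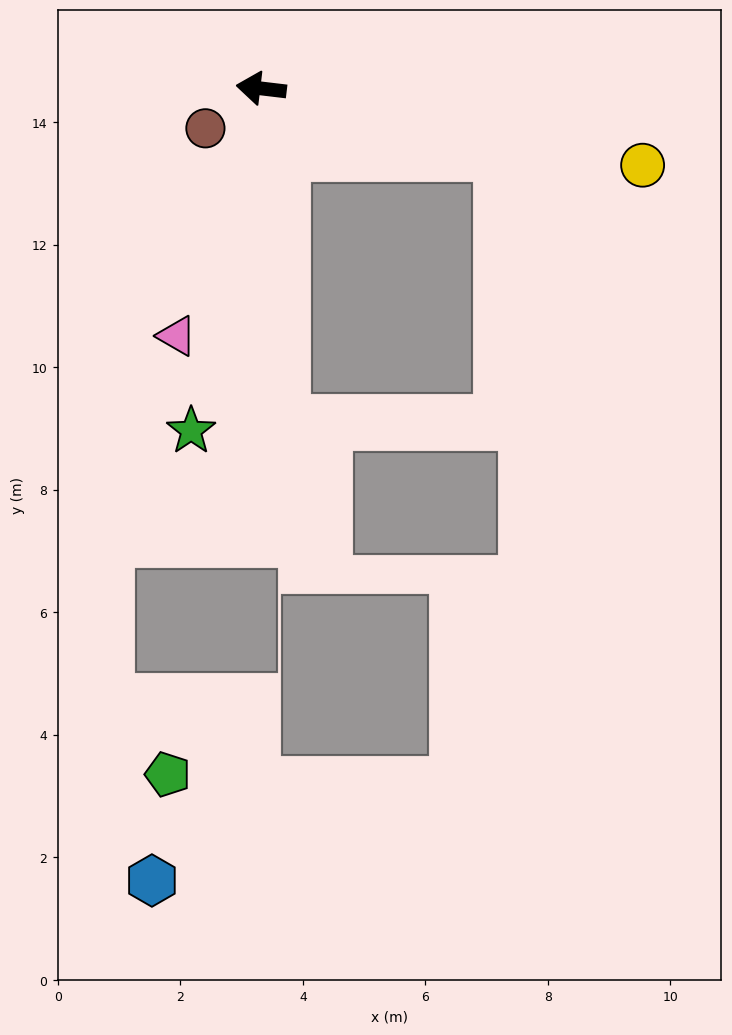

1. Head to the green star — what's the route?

turn left 85°, forward 5.7 m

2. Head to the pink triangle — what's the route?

turn left 78°, forward 4.3 m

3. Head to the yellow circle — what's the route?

turn left 175°, forward 6.4 m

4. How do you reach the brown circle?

turn left 42°, forward 1.1 m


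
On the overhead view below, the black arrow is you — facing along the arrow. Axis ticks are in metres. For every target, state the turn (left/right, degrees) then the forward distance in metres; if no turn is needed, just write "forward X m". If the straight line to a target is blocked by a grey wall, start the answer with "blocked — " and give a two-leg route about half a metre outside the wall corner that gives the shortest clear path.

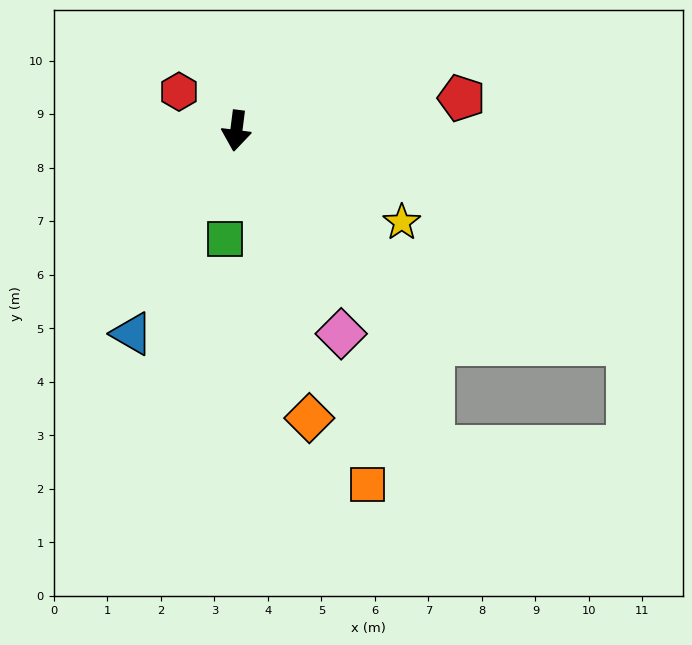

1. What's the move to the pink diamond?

turn left 35°, forward 4.3 m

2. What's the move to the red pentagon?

turn left 105°, forward 4.3 m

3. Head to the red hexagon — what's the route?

turn right 117°, forward 1.3 m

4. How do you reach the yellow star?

turn left 68°, forward 3.5 m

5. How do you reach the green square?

forward 2.0 m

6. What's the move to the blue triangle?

turn right 20°, forward 4.3 m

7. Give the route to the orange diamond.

turn left 21°, forward 5.5 m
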